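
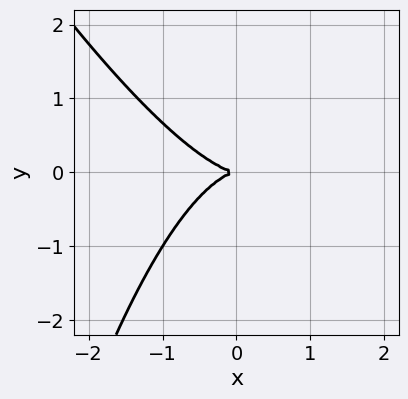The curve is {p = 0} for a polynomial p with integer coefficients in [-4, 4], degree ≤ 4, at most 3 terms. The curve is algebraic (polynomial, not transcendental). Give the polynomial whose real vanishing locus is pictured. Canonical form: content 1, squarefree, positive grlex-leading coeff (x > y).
2*x^3 + x^2*y + 3*y^2

First, the degree is 3 — a generic line meets the curve in up to 3 points.
Then, reading off the gridlines: one y-axis crossing is at y = 0; one x-axis crossing is at x = 0.
Finally, solving for integer coefficients yields p as stated.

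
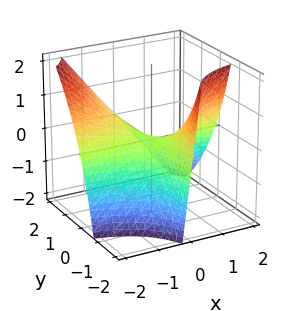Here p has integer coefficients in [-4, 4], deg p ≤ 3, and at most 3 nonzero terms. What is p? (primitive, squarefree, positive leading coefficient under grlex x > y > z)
3*x*y + y*z + 3*z

1. The degree is 2 — the shape is more complex than any degree-1 surface.
2. Observable constraints: it meets the z-axis at z = 0 (among the integer gridlines); the visible x-axis segment lies entirely on the surface.
3. These observations pin down the coefficients. Check: (0, -1, 0) on the y-axis lies on the surface, and p(0, -1, 0) = 0. ✓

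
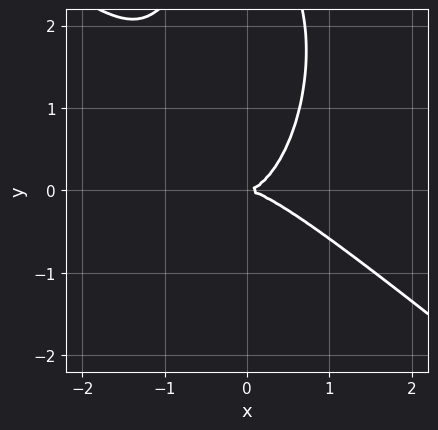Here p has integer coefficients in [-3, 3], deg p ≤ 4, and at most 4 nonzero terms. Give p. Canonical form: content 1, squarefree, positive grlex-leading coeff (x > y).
3*x^3 + 3*x^2*y + y^3 - 3*y^2

(a) deg p = 3. No degree-2 curve has this shape.
(b) Checking where it meets the axes: it crosses the x-axis at the gridline x = 0; it crosses the y-axis at the gridline y = 0.
(c) These observations pin down the coefficients.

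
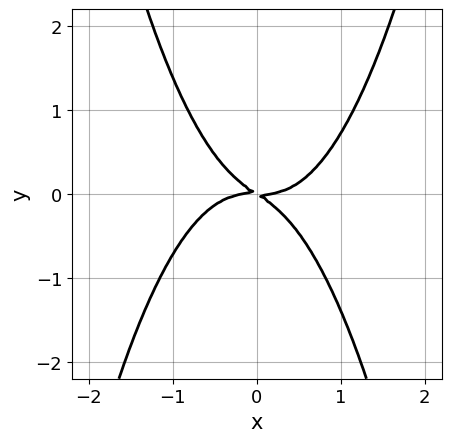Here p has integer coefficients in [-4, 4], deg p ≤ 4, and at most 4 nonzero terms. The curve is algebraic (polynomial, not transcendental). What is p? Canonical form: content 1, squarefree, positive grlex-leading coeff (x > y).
3*x^4 - 2*x*y - 3*y^2

(a) deg p = 4. The shape is more complex than any degree-3 curve.
(b) Observable constraints: one x-axis crossing is at x = 0; it meets the y-axis at y = 0 (among the integer gridlines).
(c) Matching integer coefficients to the picture gives p.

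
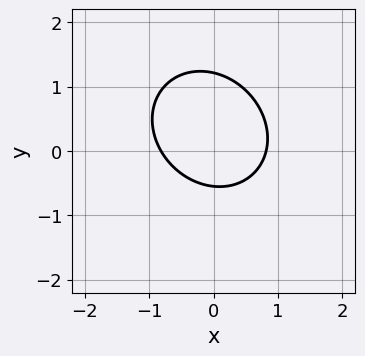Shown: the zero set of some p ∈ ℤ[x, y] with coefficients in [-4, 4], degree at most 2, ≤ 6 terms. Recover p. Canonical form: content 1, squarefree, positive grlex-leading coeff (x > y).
3*x^2 + x*y + 3*y^2 - 2*y - 2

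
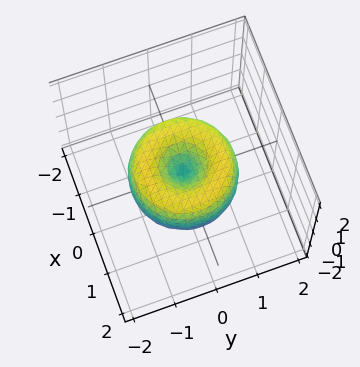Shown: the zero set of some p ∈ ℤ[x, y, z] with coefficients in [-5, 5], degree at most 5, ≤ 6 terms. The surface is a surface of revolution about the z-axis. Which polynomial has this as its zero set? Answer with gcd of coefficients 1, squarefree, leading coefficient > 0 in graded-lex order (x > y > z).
2*x^4 + 4*x^2*y^2 + 2*y^4 - 3*x^2 - 3*y^2 + 2*z^2

1. Degree: a generic line meets the surface in up to 4 points, so deg p = 4.
2. Symmetries: the z-axis is an axis of rotation, so x and y enter only as x² + y².
3. Observable constraints: one z-axis crossing is at z = 0; it meets the y-axis at y = 0 (among the integer gridlines).
4. Assembling these constraints gives the stated polynomial.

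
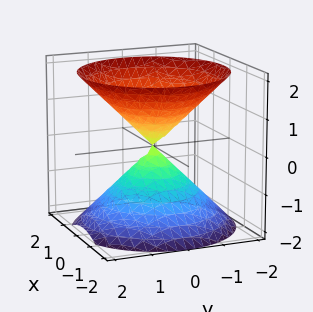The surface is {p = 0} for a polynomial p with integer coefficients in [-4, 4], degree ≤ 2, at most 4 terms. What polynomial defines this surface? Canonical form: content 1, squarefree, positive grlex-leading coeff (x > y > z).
x^2 + y^2 - z^2

First, the picture has 2 separate pieces. Treating them together as one polynomial.
Next, the degree is 2 — a double cone through the origin; a quadric.
Next, symmetry: every cross-section ⟂ z is a circle, so x, y appear only via x² + y²; it's symmetric under z → −z, forcing even powers of z.
Next, from the axis intercepts and sections: one z-axis crossing is at z = 0; a circular section at z = 1 has radius exactly 1; one x-axis crossing is at x = 0.
Finally, these observations pin down the coefficients.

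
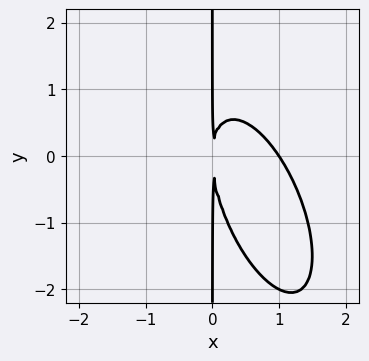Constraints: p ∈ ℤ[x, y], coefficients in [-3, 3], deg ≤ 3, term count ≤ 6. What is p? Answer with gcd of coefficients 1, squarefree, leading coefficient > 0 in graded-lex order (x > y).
1. deg p = 3. A generic line meets the curve in up to 3 points.
2. Observable constraints: one x-axis crossing is at x = 1; the visible y-axis segment lies entirely on the curve.
3. Together with the visible shape, these determine p as stated.

3*x^3 + 2*x^2*y + x*y^2 - 3*x^2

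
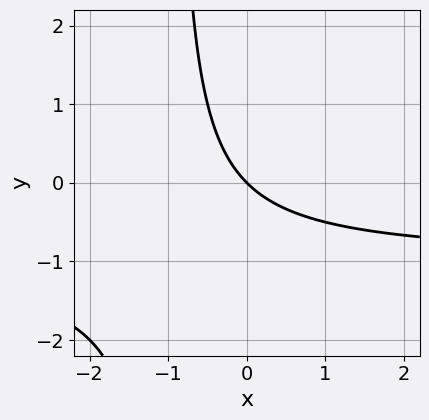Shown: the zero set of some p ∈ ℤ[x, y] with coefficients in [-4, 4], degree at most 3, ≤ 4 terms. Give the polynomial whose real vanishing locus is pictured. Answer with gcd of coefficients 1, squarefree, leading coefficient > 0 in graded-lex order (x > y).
x*y + x + y

The degree is 2 — the shape is more complex than any degree-1 curve.
From the visible intercepts: it meets the y-axis at y = 0 (among the integer gridlines); one x-axis crossing is at x = 0.
Fitting integer coefficients to these (and the overall shape) gives p.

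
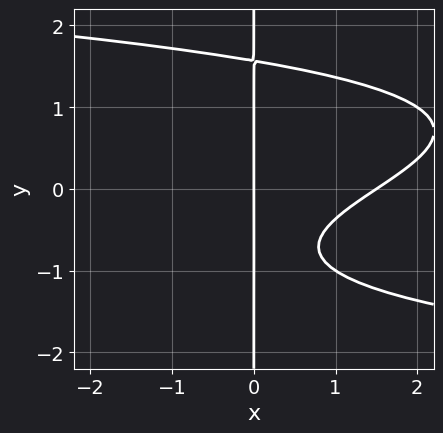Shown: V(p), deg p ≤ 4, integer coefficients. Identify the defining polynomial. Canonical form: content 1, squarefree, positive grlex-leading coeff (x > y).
1. The degree is 4 — a generic line meets the curve in up to 4 points.
2. Observable constraints: it meets the x-axis at x = 0 (among the integer gridlines); the visible y-axis segment lies entirely on the curve.
3. Fitting integer coefficients to these (and the overall shape) gives p.

2*x*y^3 + 2*x^2 - 3*x*y - 3*x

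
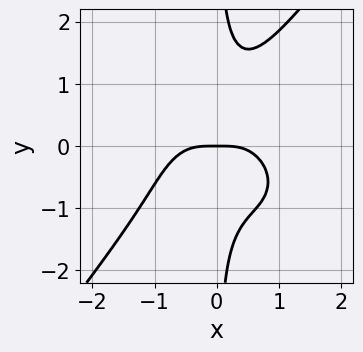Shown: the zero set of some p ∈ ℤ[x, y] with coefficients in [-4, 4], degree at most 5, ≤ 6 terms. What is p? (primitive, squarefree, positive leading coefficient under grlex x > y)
3*x^4 + 2*x^2*y^2 - 3*x*y^3 + 3*x^2*y + 2*y

First, deg p = 4. No degree-3 curve has this shape.
Next, from the visible intercepts: it meets the x-axis at x = 0 (among the integer gridlines); one y-axis crossing is at y = 0.
Finally, solving for integer coefficients yields p as stated.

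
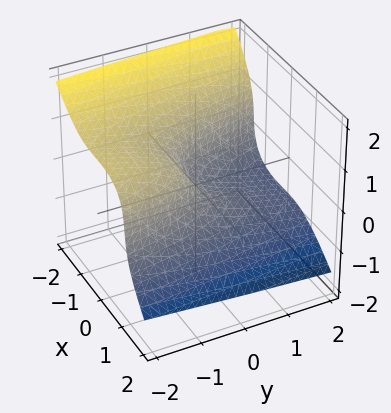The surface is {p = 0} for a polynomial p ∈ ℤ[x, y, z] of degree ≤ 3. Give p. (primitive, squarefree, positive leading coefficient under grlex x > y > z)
2*x^3 + 3*z^3 - 3*z^2 + 2*y + 2*z

First, the degree is 3 — the shape is more complex than any degree-2 surface.
Next, reading off the gridlines: it meets the z-axis at z = 0 (among the integer gridlines); it crosses the y-axis at the gridline y = 0.
Finally, matching integer coefficients to the picture gives p.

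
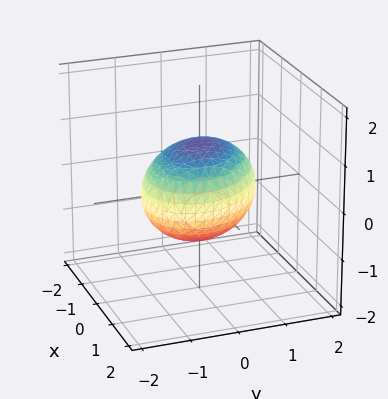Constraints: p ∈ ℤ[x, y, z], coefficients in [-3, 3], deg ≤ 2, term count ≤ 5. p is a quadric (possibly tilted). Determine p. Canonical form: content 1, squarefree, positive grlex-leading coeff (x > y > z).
1. deg p = 2. No degree-1 surface has this shape.
2. Against the integer gridlines: the z-axis gridline crossings are at z ∈ {-1, 1}.
3. Matching integer coefficients to the picture gives p.

2*x^2 + x*y + 2*y^2 + 3*z^2 - 3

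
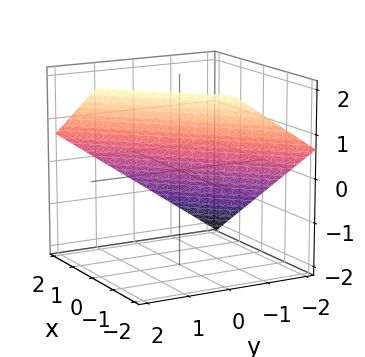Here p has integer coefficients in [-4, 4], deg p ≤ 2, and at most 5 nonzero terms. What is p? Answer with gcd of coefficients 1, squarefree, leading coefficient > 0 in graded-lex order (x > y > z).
2*x - 2*y + 3*z - 2

(a) deg p = 1.
(b) Observable constraints: it crosses the y-axis at the gridline y = -1; one x-axis crossing is at x = 1.
(c) Matching integer coefficients to the picture gives p.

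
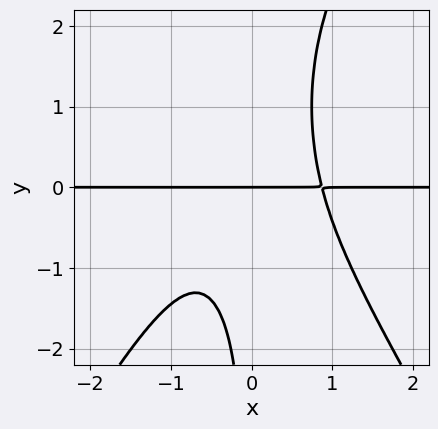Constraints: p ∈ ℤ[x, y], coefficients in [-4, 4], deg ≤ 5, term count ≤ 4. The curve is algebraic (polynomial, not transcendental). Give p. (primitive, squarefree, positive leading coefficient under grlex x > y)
deg p = 4. A generic line meets the curve in up to 4 points.
Reading off the gridlines: one y-axis crossing is at y = 0; the visible x-axis segment lies entirely on the curve.
The integer polynomial consistent with all of this is the stated p.

3*x^3*y - x*y^3 + 2*x*y^2 - 2*y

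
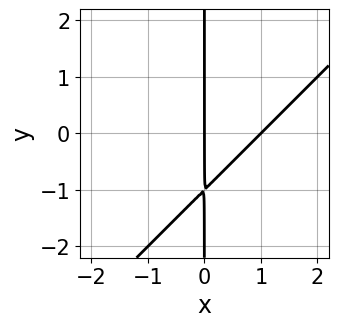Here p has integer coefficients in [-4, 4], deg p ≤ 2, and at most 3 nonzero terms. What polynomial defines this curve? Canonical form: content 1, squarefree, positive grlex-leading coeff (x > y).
x^2 - x*y - x

deg p = 2. A generic line meets the curve in up to 2 points.
Checking where it meets the axes: every point of the y-axis in the box is on the curve; among the integer gridlines, it crosses the x-axis at x ∈ {0, 1}.
Together with the visible shape, these determine p as stated.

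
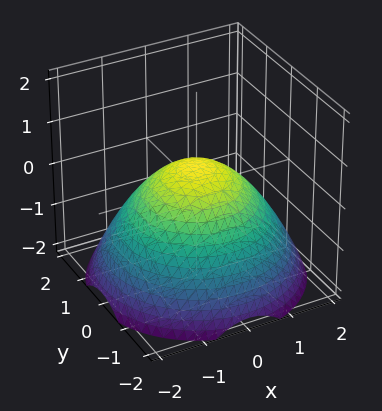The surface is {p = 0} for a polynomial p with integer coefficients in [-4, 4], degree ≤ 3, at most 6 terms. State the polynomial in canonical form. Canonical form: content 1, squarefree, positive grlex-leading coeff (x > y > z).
(a) Degree: a generic line meets the surface in up to 2 points, so deg p = 2.
(b) Symmetries: every cross-section ⟂ z is a circle, so x, y appear only via x² + y².
(c) Reading off the gridlines: a circular section at z = -1 has radius between 1 and 2; among the integer gridlines, it crosses the x-axis at x ∈ {-1, 1}; the y-axis gridline crossings are at y ∈ {-1, 1}.
(d) Putting this together gives p.

x^2 + y^2 + 2*z - 1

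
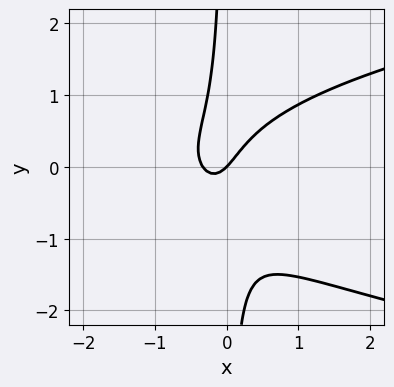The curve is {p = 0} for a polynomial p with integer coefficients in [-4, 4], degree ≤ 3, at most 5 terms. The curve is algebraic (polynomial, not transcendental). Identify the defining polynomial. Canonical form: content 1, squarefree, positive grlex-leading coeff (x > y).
The degree is 3 — no degree-2 curve has this shape.
Checking where it meets the axes: one x-axis crossing is at x = 0; it crosses the y-axis at the gridline y = 0.
Solving for integer coefficients yields p as stated.

3*x*y^2 - 3*x^2 + x*y - x + y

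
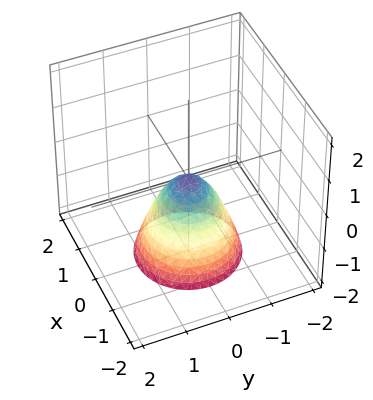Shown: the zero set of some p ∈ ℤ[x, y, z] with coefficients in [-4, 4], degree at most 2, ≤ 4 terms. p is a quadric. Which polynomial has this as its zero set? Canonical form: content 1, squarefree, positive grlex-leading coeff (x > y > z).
First, deg p = 2. A single bowl opening along one axis; a quadric.
Next, by symmetry, every cross-section ⟂ z is a circle, so x, y appear only via x² + y².
Next, observable constraints: it crosses the x-axis at the gridline x = 0; a circular section at z = -1 has radius between 0 and 1.
Finally, fitting integer coefficients to these (and the overall shape) gives p.

3*x^2 + 3*y^2 + 2*z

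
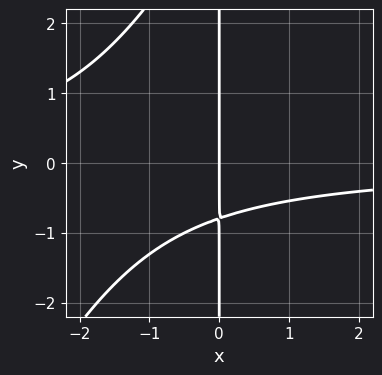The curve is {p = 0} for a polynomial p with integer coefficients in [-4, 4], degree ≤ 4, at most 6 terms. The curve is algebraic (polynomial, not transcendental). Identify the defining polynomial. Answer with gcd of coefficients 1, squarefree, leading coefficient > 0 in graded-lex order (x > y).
2*x^2*y - x*y^2 + 3*x*y + 3*x

Degree: the shape is more complex than any degree-2 curve, so deg p = 3.
Reading off the gridlines: one x-axis crossing is at x = 0; the visible y-axis segment lies entirely on the curve.
Together with the visible shape, these determine p as stated.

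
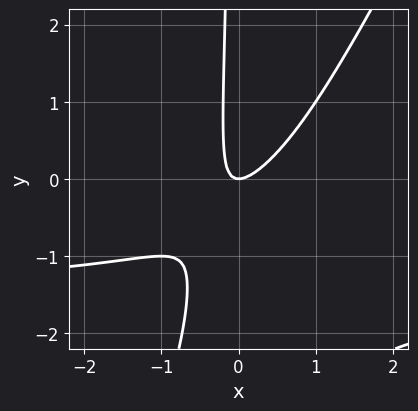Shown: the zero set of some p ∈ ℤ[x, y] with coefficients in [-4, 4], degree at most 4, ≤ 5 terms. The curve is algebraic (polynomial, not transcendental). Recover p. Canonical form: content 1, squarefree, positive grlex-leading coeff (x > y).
2*x^2*y - x*y^2 + 3*x^2 - 3*x*y - y

First, degree: no degree-2 curve has this shape, so deg p = 3.
Then, against the integer gridlines: one y-axis crossing is at y = 0; it crosses the x-axis at the gridline x = 0.
Finally, the integer polynomial consistent with all of this is the stated p.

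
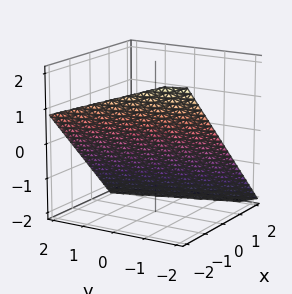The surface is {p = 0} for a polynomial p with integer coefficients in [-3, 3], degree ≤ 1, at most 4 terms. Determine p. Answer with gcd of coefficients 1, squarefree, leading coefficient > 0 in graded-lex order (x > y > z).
3*x + y + 3*z + 2

(a) The degree is 1 — the surface is flat (a plane).
(b) Observable constraints: it meets the y-axis at y = -2 (among the integer gridlines).
(c) These observations pin down the coefficients.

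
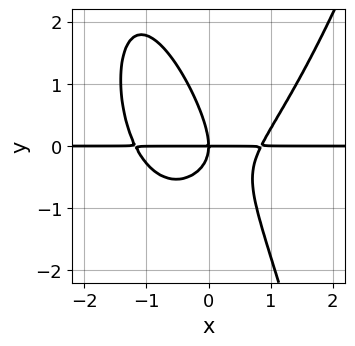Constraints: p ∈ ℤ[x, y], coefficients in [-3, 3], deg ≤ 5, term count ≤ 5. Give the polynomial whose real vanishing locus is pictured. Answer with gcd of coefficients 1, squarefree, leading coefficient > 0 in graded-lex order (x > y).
3*x^3*y + x^2*y - 3*x*y^2 - 2*y^3 - 3*x*y

deg p = 4. The shape is more complex than any degree-3 curve.
From the axis intercepts and sections: the visible x-axis segment lies entirely on the curve; it crosses the y-axis at the gridline y = 0.
Solving for integer coefficients yields p as stated.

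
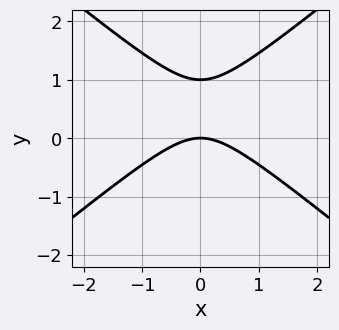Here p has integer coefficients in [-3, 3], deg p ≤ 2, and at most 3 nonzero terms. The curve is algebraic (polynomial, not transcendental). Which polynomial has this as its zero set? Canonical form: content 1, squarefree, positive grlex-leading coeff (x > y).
1. The degree is 2 — the shape is more complex than any degree-1 curve.
2. Symmetries: it's symmetric under x → −x, forcing even powers of x.
3. Observable constraints: the y-axis gridline crossings are at y ∈ {0, 1}; one x-axis crossing is at x = 0.
4. Together with the visible shape, these determine p as stated.

2*x^2 - 3*y^2 + 3*y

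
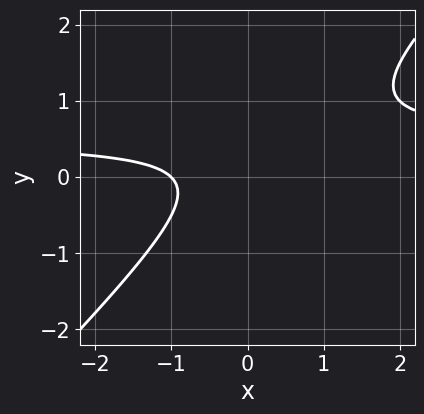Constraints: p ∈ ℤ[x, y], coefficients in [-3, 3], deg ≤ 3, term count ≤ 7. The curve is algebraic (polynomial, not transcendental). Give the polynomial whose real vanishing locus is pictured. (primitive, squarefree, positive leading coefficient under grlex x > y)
First, degree: a generic line meets the curve in up to 2 points, so deg p = 2.
Next, reading off the gridlines: it crosses the x-axis at the gridline x = -1; it misses every integer gridline on the y-axis.
Finally, fitting integer coefficients to these (and the overall shape) gives p.

2*x*y - 2*y^2 - x + y - 1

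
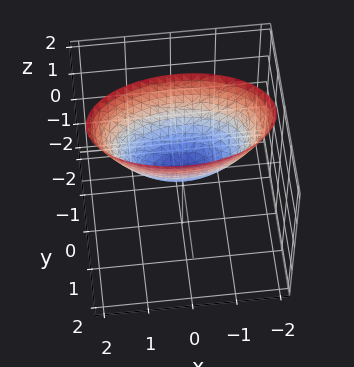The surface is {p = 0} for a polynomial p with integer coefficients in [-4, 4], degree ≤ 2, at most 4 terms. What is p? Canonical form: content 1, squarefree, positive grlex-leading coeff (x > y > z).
x^2 + 3*y^2 - 2*z

1. deg p = 2. A paraboloid; a quadric.
2. Symmetries: the y ↦ −y reflection is a symmetry, so y appears only in even powers; it's symmetric under x → −x, forcing even powers of x.
3. Observable constraints: one y-axis crossing is at y = 0; it meets the z-axis at z = 0 (among the integer gridlines); one x-axis crossing is at x = 0.
4. Together with the visible shape, these determine p as stated.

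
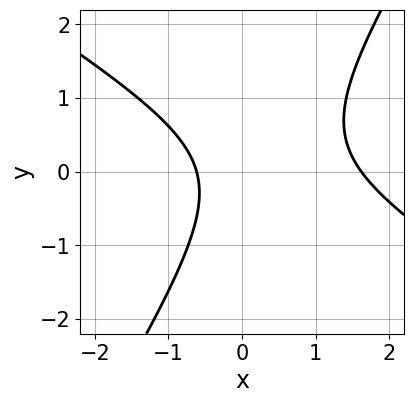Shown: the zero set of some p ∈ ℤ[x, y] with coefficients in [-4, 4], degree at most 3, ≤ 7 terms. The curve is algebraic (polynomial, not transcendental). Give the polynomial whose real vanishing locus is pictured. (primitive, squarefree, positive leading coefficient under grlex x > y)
(a) The degree is 2 — the shape is more complex than any degree-1 curve.
(b) From the axis intercepts and sections: no y-intercept at any integer in the box.
(c) These observations pin down the coefficients.

x^2 + x*y - y^2 - x - 1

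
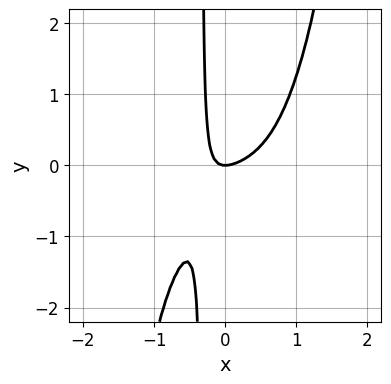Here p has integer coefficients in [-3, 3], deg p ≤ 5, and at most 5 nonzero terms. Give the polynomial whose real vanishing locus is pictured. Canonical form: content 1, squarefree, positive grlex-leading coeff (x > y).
First, the degree is 4 — the shape is more complex than any degree-3 curve.
Next, observable constraints: it meets the y-axis at y = 0 (among the integer gridlines); it meets the x-axis at x = 0 (among the integer gridlines).
Finally, fitting integer coefficients to these (and the overall shape) gives p.

3*x^4 + 2*x^2 - 3*x*y - y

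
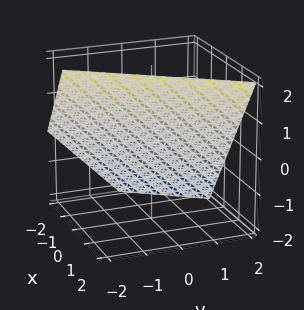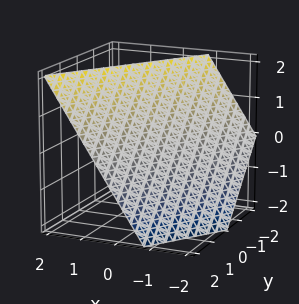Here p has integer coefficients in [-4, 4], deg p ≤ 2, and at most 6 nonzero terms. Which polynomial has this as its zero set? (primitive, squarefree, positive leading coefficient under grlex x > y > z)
3*x - 2*y - 2*z + 2

(a) Degree: the surface is flat (a plane), so deg p = 1.
(b) Observable constraints: it meets the z-axis at z = 1 (among the integer gridlines); it meets the y-axis at y = 1 (among the integer gridlines).
(c) Assembling these constraints gives the stated polynomial.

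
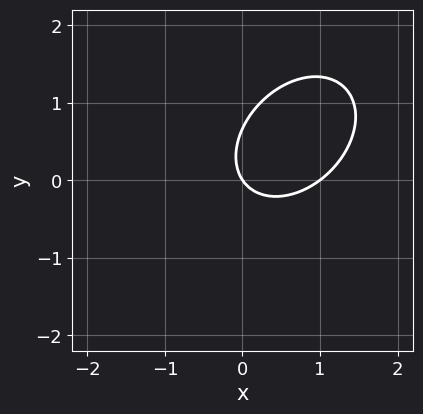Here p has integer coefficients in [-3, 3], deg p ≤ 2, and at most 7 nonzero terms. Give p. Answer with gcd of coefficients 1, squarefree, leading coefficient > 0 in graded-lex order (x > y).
(a) Degree: the shape is more complex than any degree-1 curve, so deg p = 2.
(b) From the axis intercepts and sections: it meets the y-axis at y = 0 (among the integer gridlines); the x-axis gridline crossings are at x ∈ {0, 1}.
(c) Solving for integer coefficients yields p as stated.

3*x^2 - 2*x*y + 3*y^2 - 3*x - 2*y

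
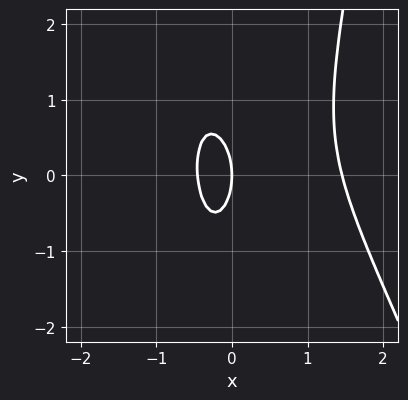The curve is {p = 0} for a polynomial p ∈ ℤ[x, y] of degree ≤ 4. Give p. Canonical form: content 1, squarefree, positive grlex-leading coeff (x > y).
3*x^3 + x^2*y - 3*x^2 - y^2 - 2*x

First, the degree is 3 — a generic line meets the curve in up to 3 points.
Then, against the integer gridlines: one y-axis crossing is at y = 0; it crosses the x-axis at the gridline x = 0.
Finally, putting this together gives p.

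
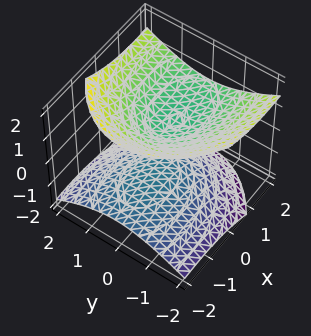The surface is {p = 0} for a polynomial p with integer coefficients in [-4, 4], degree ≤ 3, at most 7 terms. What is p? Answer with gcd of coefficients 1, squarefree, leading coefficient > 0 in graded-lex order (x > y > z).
x^2 - 2*x*z + 2*y^2 - 3*z^2 + 1

1. The picture has 2 separate pieces.
2. The degree is 2 — the shape is more complex than any degree-1 surface.
3. Against the integer gridlines: the surface avoids every integer x-axis point in the box; the surface avoids every integer y-axis point in the box.
4. The integer polynomial consistent with all of this is the stated p.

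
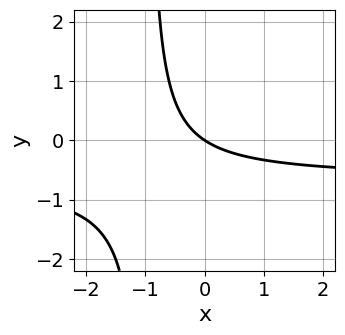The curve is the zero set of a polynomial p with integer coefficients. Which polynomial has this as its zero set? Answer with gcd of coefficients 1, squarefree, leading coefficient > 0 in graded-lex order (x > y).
deg p = 2. No degree-1 curve has this shape.
From the axis intercepts and sections: it crosses the x-axis at the gridline x = 0; it meets the y-axis at y = 0 (among the integer gridlines).
Fitting integer coefficients to these (and the overall shape) gives p.

3*x*y + 2*x + 3*y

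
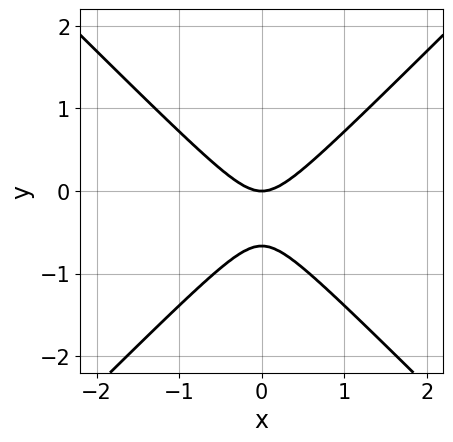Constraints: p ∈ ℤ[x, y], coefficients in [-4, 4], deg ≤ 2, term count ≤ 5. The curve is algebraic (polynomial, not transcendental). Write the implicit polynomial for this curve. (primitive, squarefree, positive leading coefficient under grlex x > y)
First, deg p = 2. A generic line meets the curve in up to 2 points.
Then, symmetries: it's symmetric under x → −x, forcing even powers of x.
Next, from the visible intercepts: it crosses the y-axis at the gridline y = 0; it meets the x-axis at x = 0 (among the integer gridlines).
Finally, putting this together gives p.

3*x^2 - 3*y^2 - 2*y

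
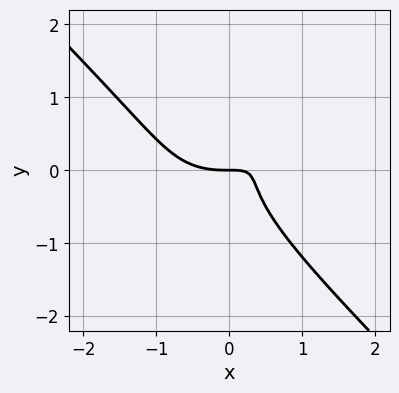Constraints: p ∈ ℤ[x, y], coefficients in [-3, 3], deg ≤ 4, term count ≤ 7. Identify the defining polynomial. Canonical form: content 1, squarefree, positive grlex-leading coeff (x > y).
deg p = 3. No degree-2 curve has this shape.
Reading off the gridlines: it meets the y-axis at y = 0 (among the integer gridlines); it crosses the x-axis at the gridline x = 0.
Assembling these constraints gives the stated polynomial.

x^3 - x^2*y + 2*y^3 - 2*x*y + y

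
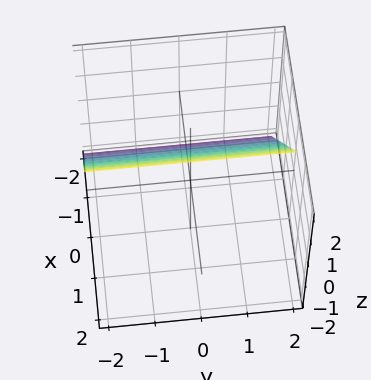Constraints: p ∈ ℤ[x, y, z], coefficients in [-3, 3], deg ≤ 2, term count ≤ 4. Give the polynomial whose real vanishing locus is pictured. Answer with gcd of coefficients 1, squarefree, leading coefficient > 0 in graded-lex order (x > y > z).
1. The degree is 1 — every cross-section is a straight line — this is a plane.
2. From the axis intercepts and sections: no y-intercept at any integer in the box; it crosses the z-axis at the gridline z = 1.
3. Fitting integer coefficients to these (and the overall shape) gives p.

3*x - 2*z + 2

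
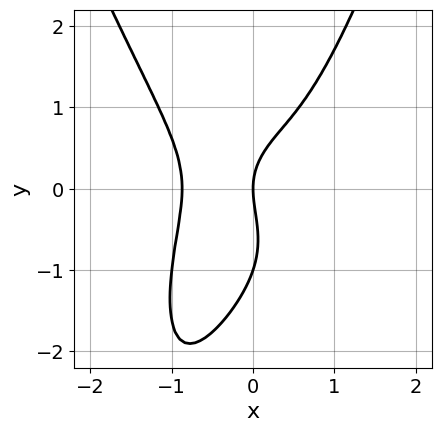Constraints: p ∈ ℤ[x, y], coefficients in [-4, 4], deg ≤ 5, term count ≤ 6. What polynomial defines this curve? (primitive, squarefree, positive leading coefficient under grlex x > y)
3*x^4 + x*y^2 - y^3 - y^2 + 2*x

1. deg p = 4.
2. Reading off the gridlines: it crosses the x-axis at the gridline x = 0; the y-axis gridline crossings are at y ∈ {-1, 0}.
3. The integer polynomial consistent with all of this is the stated p.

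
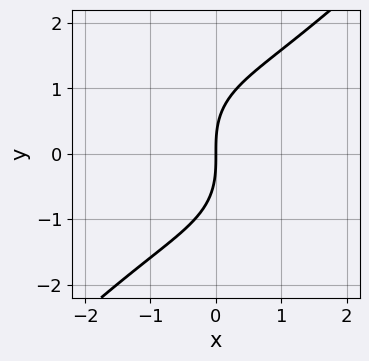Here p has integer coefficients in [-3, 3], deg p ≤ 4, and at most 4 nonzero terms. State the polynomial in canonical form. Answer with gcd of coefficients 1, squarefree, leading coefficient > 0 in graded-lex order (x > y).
x^3 - y^3 + 3*x

1. Degree: a generic line meets the curve in up to 3 points, so deg p = 3.
2. Checking where it meets the axes: it meets the y-axis at y = 0 (among the integer gridlines); one x-axis crossing is at x = 0.
3. Assembling these constraints gives the stated polynomial.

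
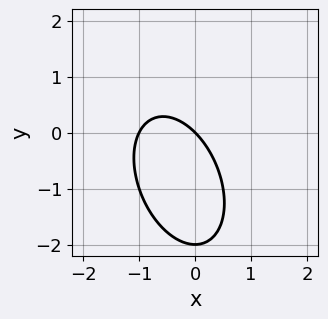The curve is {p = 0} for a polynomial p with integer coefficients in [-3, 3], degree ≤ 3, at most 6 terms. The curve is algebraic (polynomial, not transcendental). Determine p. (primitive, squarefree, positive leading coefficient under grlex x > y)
First, degree: a generic line meets the curve in up to 2 points, so deg p = 2.
Then, checking where it meets the axes: the y-axis gridline crossings are at y ∈ {-2, 0}; the x-axis gridline crossings are at x ∈ {-1, 0}.
Finally, fitting integer coefficients to these (and the overall shape) gives p.

2*x^2 + x*y + y^2 + 2*x + 2*y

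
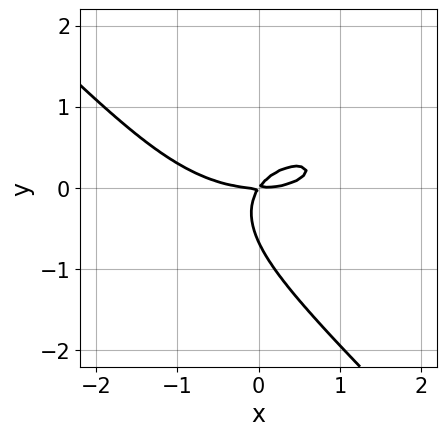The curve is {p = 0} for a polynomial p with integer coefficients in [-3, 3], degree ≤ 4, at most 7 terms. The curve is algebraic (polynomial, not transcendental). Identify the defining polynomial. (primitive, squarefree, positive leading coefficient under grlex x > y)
x^3 + 2*x*y^2 + 3*y^3 - 3*x*y + 2*y^2

1. The degree is 3 — a generic line meets the curve in up to 3 points.
2. Against the integer gridlines: it meets the x-axis at x = 0 (among the integer gridlines); it crosses the y-axis at the gridline y = 0.
3. The integer polynomial consistent with all of this is the stated p.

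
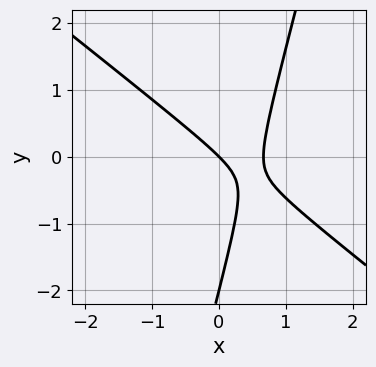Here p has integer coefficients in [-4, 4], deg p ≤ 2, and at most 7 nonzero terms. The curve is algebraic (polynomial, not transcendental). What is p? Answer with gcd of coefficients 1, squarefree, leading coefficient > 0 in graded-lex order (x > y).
The degree is 2 — no degree-1 curve has this shape.
Observable constraints: among the integer gridlines, it crosses the y-axis at y ∈ {-2, 0}; it meets the x-axis at x = 0 (among the integer gridlines).
Fitting integer coefficients to these (and the overall shape) gives p.

3*x^2 + 3*x*y - y^2 - 2*x - 2*y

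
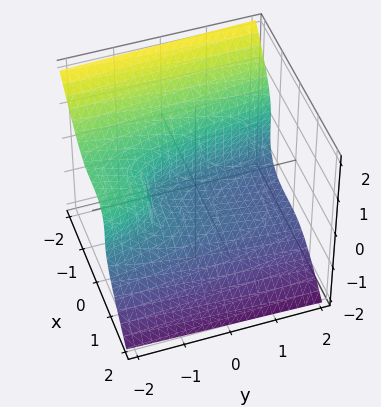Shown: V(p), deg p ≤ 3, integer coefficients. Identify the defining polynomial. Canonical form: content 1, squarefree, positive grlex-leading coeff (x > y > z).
2*x^3 + 2*z^3 + y + 1

1. The degree is 3 — the shape is more complex than any degree-2 surface.
2. Checking where it meets the axes: it meets the y-axis at y = -1 (among the integer gridlines).
3. These observations pin down the coefficients.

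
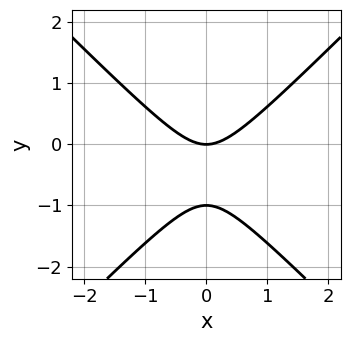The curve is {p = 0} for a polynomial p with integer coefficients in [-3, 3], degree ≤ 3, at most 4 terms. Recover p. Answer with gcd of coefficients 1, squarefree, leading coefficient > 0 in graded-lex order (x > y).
deg p = 2. No degree-1 curve has this shape.
Symmetries: it's symmetric under x → −x, forcing even powers of x.
Reading off the gridlines: it meets the x-axis at x = 0 (among the integer gridlines); among the integer gridlines, it crosses the y-axis at y ∈ {-1, 0}.
Matching integer coefficients to the picture gives p.

x^2 - y^2 - y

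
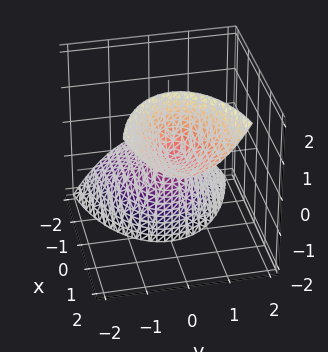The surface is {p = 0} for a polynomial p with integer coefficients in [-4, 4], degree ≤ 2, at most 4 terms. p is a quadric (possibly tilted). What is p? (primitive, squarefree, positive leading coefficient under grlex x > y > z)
x^2 - 3*x*z + 3*y^2 + z

The picture has 2 separate pieces.
deg p = 2.
From the visible intercepts: it crosses the y-axis at the gridline y = 0; one z-axis crossing is at z = 0; it meets the x-axis at x = 0 (among the integer gridlines).
These observations pin down the coefficients.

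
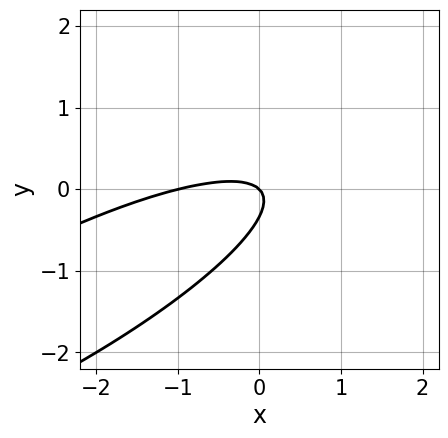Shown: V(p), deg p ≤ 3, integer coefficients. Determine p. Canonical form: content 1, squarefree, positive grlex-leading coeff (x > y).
x^2 - 3*x*y + 3*y^2 + x + y

(a) The degree is 2 — a generic line meets the curve in up to 2 points.
(b) Against the integer gridlines: it crosses the y-axis at the gridline y = 0; among the integer gridlines, it crosses the x-axis at x ∈ {-1, 0}.
(c) The integer polynomial consistent with all of this is the stated p.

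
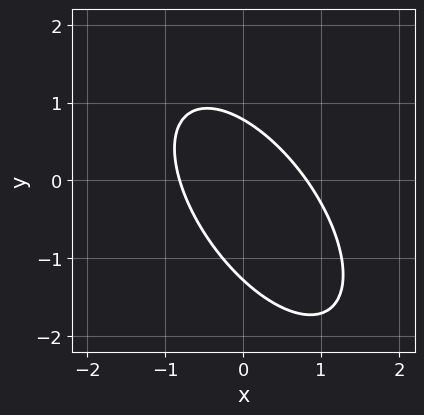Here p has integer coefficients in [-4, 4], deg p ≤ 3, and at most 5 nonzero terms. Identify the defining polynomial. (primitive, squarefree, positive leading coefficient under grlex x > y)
3*x^2 + 3*x*y + 2*y^2 + y - 2

1. deg p = 2.
2. Solving for integer coefficients yields p as stated.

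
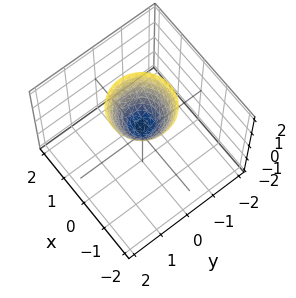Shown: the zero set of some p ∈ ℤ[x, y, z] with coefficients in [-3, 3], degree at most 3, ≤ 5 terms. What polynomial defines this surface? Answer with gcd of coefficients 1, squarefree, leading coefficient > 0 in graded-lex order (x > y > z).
3*x^2 + 3*y^2 - 2*z + 1

1. Degree: a generic line meets the surface in up to 2 points, so deg p = 2.
2. Symmetries: the surface is invariant under rotation about z: p = q(x² + y², z).
3. From the axis intercepts and sections: the surface avoids every integer y-axis point in the box; a circular section at z = 1 has radius between 0 and 1.
4. Assembling these constraints gives the stated polynomial.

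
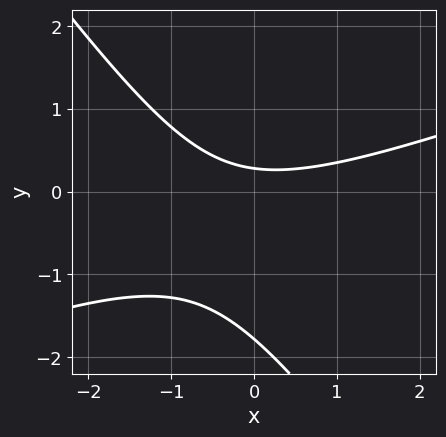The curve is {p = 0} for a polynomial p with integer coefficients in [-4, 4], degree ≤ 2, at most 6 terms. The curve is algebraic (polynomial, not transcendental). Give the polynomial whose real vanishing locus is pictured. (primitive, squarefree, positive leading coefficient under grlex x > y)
deg p = 2.
From the visible intercepts: the curve avoids every integer x-axis point in the box.
Fitting integer coefficients to these (and the overall shape) gives p.

x^2 - 2*x*y - 2*y^2 - 3*y + 1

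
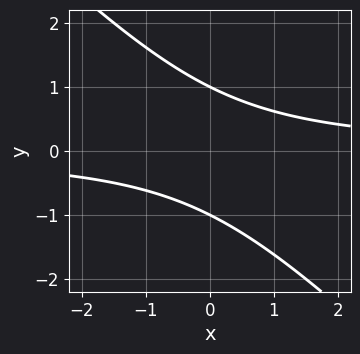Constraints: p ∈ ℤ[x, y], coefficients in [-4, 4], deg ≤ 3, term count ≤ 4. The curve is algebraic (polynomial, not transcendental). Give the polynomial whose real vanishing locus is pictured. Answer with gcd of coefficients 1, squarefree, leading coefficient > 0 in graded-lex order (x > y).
x*y + y^2 - 1

1. Degree: the shape is more complex than any degree-1 curve, so deg p = 2.
2. Checking where it meets the axes: no x-intercept at any integer in the box; among the integer gridlines, it crosses the y-axis at y ∈ {-1, 1}.
3. The integer polynomial consistent with all of this is the stated p.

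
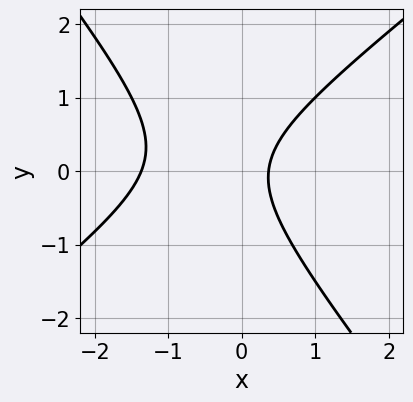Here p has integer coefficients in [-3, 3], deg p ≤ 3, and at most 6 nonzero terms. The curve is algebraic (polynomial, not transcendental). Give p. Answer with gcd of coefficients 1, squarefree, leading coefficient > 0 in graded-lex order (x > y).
2*x^2 - x*y - 2*y^2 + 2*x - 1

deg p = 2. The shape is more complex than any degree-1 curve.
Reading off the gridlines: the curve avoids every integer y-axis point in the box.
Fitting integer coefficients to these (and the overall shape) gives p.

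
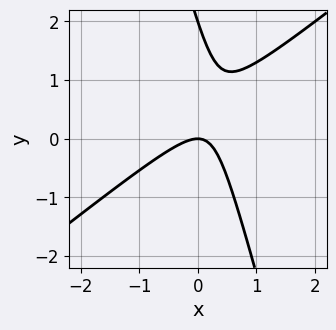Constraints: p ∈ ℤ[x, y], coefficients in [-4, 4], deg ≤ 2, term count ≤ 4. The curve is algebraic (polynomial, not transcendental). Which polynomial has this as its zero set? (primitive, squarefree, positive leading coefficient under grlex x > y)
The degree is 2 — a generic line meets the curve in up to 2 points.
From the axis intercepts and sections: it meets the x-axis at x = 0 (among the integer gridlines); among the integer gridlines, it crosses the y-axis at y ∈ {0, 2}.
The integer polynomial consistent with all of this is the stated p.

3*x^2 - 3*x*y - y^2 + 2*y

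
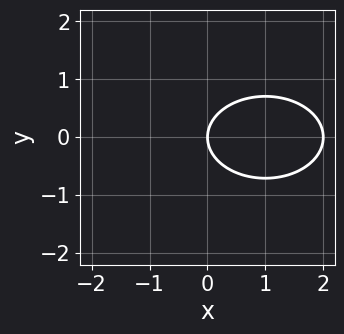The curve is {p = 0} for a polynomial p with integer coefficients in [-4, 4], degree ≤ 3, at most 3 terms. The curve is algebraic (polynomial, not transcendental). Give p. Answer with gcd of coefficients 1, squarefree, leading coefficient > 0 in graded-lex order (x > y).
x^2 + 2*y^2 - 2*x

deg p = 2.
Symmetries: the y ↦ −y reflection is a symmetry, so y appears only in even powers.
Observable constraints: it crosses the y-axis at the gridline y = 0; the x-axis gridline crossings are at x ∈ {0, 2}.
These observations pin down the coefficients.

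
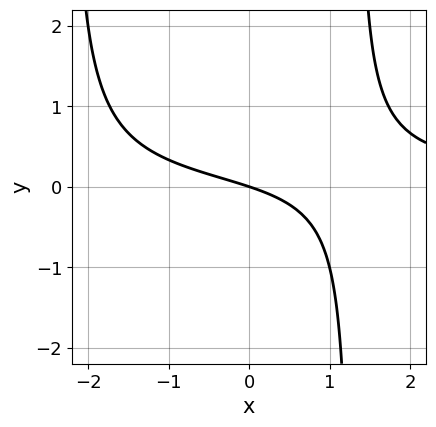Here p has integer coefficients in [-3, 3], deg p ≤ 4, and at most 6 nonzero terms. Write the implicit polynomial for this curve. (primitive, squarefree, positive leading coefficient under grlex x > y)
x^2*y + x*y - x - 3*y

(a) deg p = 3. A generic line meets the curve in up to 3 points.
(b) Reading off the gridlines: it crosses the y-axis at the gridline y = 0; one x-axis crossing is at x = 0.
(c) Solving for integer coefficients yields p as stated.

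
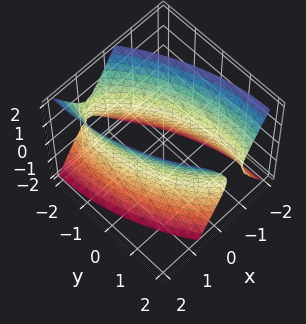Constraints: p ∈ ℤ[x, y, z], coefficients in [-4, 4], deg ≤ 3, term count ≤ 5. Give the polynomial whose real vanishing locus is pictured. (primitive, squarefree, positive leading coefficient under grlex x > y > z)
(a) Degree: the shape is more complex than any degree-1 surface, so deg p = 2.
(b) Against the integer gridlines: the x-axis gridline crossings are at x ∈ {-1, 1}; no z-intercept at any integer in the box.
(c) Fitting integer coefficients to these (and the overall shape) gives p.

3*x^2 + 2*x*y + y^2 - z^2 - 3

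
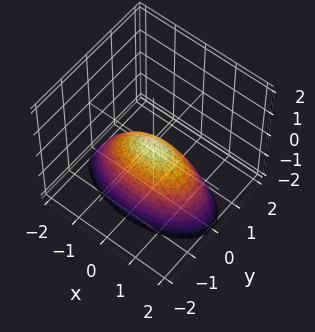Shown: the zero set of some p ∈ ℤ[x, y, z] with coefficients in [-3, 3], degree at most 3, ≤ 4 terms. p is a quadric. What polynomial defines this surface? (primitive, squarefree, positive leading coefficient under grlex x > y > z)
First, deg p = 2. A single bowl opening along one axis; a quadric.
Then, symmetries: it's symmetric under y → −y, forcing even powers of y; it's symmetric under x → −x, forcing even powers of x.
Then, reading off the gridlines: one x-axis crossing is at x = 0; one z-axis crossing is at z = 0; it meets the y-axis at y = 0 (among the integer gridlines).
Finally, these observations pin down the coefficients.

x^2 + 3*y^2 + 2*z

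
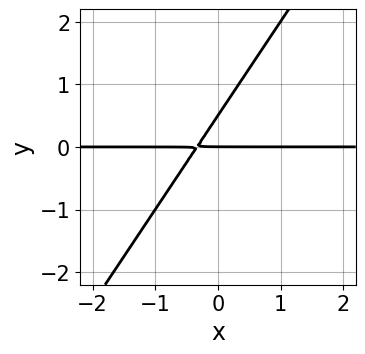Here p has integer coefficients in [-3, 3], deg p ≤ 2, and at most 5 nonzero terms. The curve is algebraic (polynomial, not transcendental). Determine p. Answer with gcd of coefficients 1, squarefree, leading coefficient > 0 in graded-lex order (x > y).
3*x*y - 2*y^2 + y

1. Degree: a generic line meets the curve in up to 2 points, so deg p = 2.
2. Reading off the gridlines: it meets the y-axis at y = 0 (among the integer gridlines); the visible x-axis segment lies entirely on the curve.
3. Matching integer coefficients to the picture gives p.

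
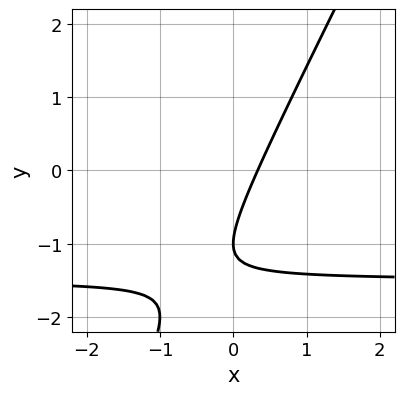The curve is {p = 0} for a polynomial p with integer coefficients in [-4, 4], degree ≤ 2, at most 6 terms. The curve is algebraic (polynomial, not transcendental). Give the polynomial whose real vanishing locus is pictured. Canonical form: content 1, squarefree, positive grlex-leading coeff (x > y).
2*x*y - y^2 + 3*x - 2*y - 1

1. Degree: a generic line meets the curve in up to 2 points, so deg p = 2.
2. Observable constraints: it crosses the y-axis at the gridline y = -1.
3. Fitting integer coefficients to these (and the overall shape) gives p.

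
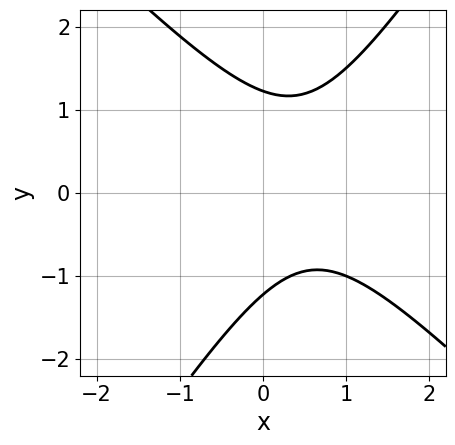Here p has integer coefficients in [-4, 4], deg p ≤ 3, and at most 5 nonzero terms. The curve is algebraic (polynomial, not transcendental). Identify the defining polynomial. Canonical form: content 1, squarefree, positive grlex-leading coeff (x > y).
3*x^2 + x*y - 2*y^2 - 3*x + 3

1. deg p = 2. No degree-1 curve has this shape.
2. From the axis intercepts and sections: it misses every integer gridline on the x-axis.
3. Fitting integer coefficients to these (and the overall shape) gives p.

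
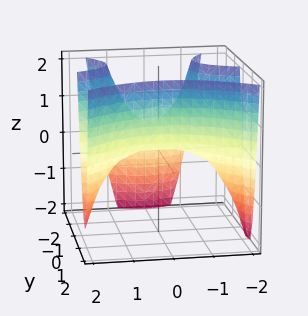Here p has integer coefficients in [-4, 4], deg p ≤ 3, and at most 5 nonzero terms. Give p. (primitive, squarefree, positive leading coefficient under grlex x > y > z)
2*x^2*y - 2*y^3 - 3*y^2 + 2*z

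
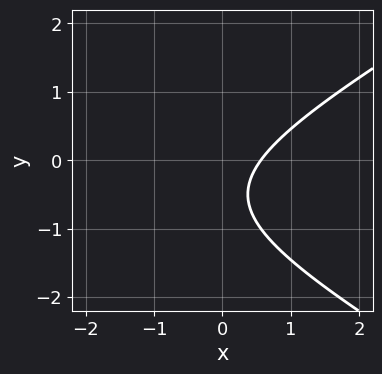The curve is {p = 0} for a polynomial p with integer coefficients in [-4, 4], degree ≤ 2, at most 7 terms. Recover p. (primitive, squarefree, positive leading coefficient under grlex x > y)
x^2 - 3*y^2 + 3*x - 3*y - 2

Degree: no degree-1 curve has this shape, so deg p = 2.
From the axis intercepts and sections: no y-intercept at any integer in the box.
Matching integer coefficients to the picture gives p.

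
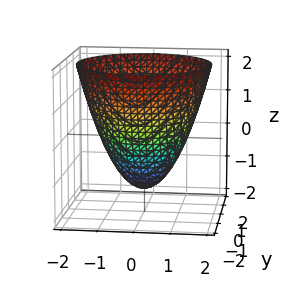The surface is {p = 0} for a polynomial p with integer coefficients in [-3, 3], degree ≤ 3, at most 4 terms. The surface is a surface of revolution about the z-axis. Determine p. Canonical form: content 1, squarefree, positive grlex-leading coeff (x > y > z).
The degree is 2 — the shape is more complex than any degree-1 surface.
Symmetry: every cross-section ⟂ z is a circle, so x, y appear only via x² + y².
Checking where it meets the axes: a circular section at z = 2 has radius between 1 and 2.
Assembling these constraints gives the stated polynomial.

2*x^2 + 2*y^2 - 2*z - 3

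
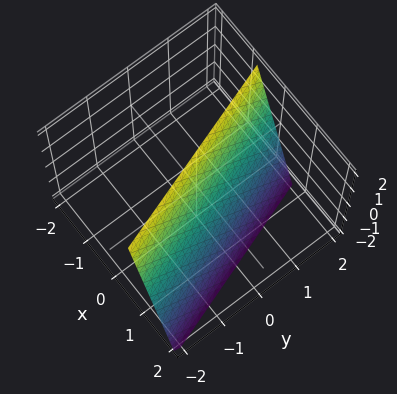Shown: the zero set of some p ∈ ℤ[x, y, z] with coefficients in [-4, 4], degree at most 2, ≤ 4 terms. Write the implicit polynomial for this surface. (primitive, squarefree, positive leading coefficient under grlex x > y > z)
First, degree: every cross-section is a straight line — this is a plane, so deg p = 1.
Next, from the visible intercepts: it meets the y-axis at y = 2 (among the integer gridlines); it crosses the z-axis at the gridline z = 2.
Finally, together with the visible shape, these determine p as stated.

3*x + y + z - 2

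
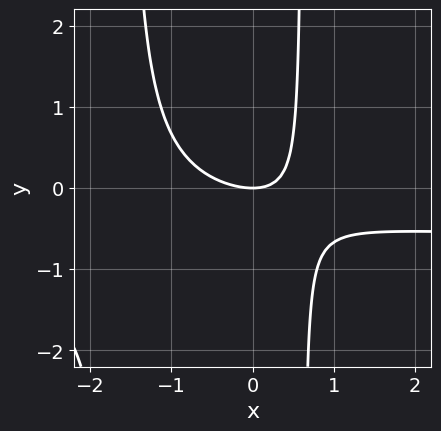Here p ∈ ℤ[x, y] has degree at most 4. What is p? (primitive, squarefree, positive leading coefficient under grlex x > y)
1. deg p = 3.
2. Against the integer gridlines: it meets the x-axis at x = 0 (among the integer gridlines); it meets the y-axis at y = 0 (among the integer gridlines).
3. Solving for integer coefficients yields p as stated.

3*x^2*y + 2*x^2 + 3*x*y - 3*y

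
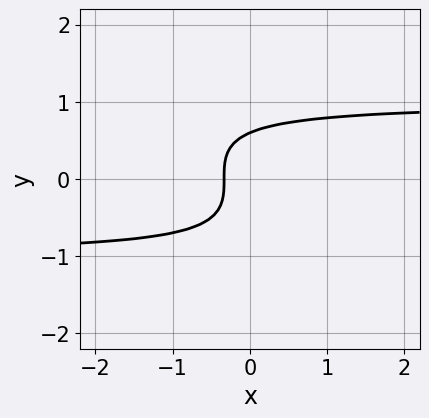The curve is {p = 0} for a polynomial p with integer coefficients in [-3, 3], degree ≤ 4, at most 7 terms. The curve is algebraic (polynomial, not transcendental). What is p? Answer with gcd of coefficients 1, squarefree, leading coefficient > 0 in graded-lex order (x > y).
1. The degree is 3 — no degree-2 curve has this shape.
2. The integer polynomial consistent with all of this is the stated p.

3*x*y^2 + 3*y^3 + y^2 - 3*x - 1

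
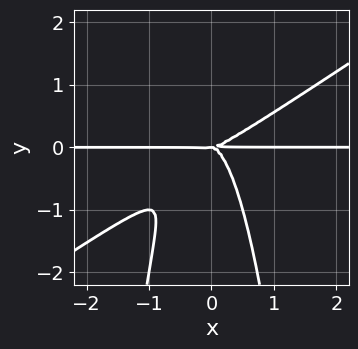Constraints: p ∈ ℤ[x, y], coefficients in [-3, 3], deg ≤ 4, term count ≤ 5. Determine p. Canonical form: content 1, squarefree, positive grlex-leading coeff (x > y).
2*x^3*y - 3*x^2*y^2 - y^3

First, the degree is 4 — the shape is more complex than any degree-3 curve.
Next, from the axis intercepts and sections: it crosses the y-axis at the gridline y = 0; the visible x-axis segment lies entirely on the curve.
Finally, fitting integer coefficients to these (and the overall shape) gives p.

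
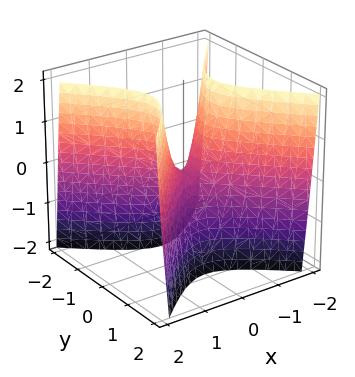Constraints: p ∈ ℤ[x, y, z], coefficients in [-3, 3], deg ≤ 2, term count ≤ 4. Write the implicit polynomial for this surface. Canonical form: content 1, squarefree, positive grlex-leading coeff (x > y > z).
3*x^2 - 3*y^2 - z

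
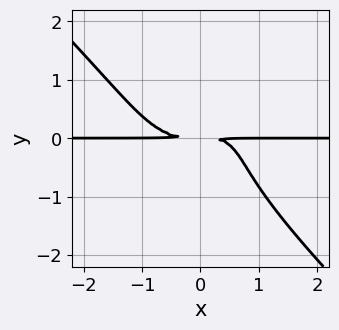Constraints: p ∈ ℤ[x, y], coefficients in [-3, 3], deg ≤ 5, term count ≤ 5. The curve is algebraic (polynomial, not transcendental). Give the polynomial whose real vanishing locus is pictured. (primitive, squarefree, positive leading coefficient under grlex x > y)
2*x^3*y + 2*y^4 - 2*x*y^2 + 3*y^2

(a) The degree is 4 — a generic line meets the curve in up to 4 points.
(b) Observable constraints: every point of the x-axis in the box is on the curve.
(c) Together with the visible shape, these determine p as stated.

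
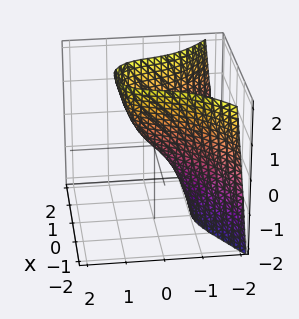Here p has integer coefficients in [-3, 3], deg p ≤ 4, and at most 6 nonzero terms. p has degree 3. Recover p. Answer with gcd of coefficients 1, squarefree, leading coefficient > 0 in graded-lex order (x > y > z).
y^3 + 2*x^2 + y - z

First, deg p = 3. No degree-2 surface has this shape.
Next, against the integer gridlines: it meets the z-axis at z = 0 (among the integer gridlines); one y-axis crossing is at y = 0; one x-axis crossing is at x = 0.
Finally, these observations pin down the coefficients.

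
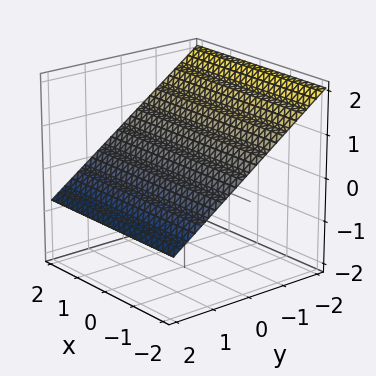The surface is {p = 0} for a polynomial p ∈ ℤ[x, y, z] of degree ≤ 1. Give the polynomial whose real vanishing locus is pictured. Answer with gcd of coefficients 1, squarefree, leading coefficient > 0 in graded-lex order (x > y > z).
(a) The degree is 1 — every cross-section is a straight line — this is a plane.
(b) Reading off the gridlines: it meets the y-axis at y = 1 (among the integer gridlines); no x-intercept at any integer in the box.
(c) Fitting integer coefficients to these (and the overall shape) gives p.

2*y + 3*z - 2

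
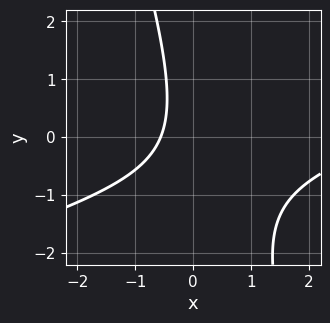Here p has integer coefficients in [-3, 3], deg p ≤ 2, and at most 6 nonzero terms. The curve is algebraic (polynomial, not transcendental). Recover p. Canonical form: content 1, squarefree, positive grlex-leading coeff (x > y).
x^2 - 3*x*y - y^2 - 3*x - 2

(a) deg p = 2. The shape is more complex than any degree-1 curve.
(b) Checking where it meets the axes: it misses every integer gridline on the y-axis.
(c) Solving for integer coefficients yields p as stated.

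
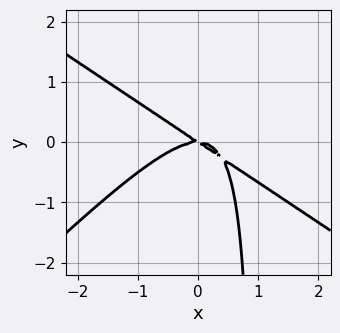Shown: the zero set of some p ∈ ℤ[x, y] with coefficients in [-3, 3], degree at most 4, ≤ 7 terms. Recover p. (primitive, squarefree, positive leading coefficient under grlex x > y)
1. The degree is 3 — the shape is more complex than any degree-2 curve.
2. Against the integer gridlines: it meets the x-axis at x = 0 (among the integer gridlines); one y-axis crossing is at y = 0.
3. Solving for integer coefficients yields p as stated.

2*x^3 + x^2*y - 3*x*y^2 + 2*x*y + 3*y^2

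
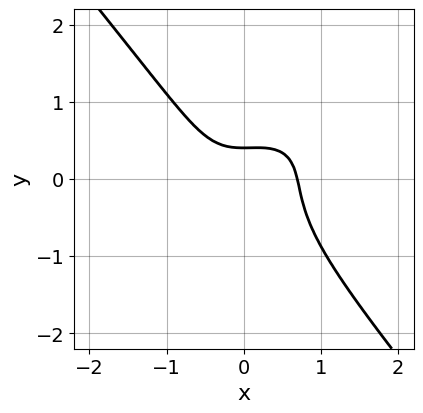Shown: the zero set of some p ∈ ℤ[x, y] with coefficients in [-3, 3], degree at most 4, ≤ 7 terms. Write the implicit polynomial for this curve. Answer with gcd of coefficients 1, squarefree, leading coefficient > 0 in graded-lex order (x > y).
3*x^3 - 2*x^2*y + 3*y^3 + 2*y - 1

1. The degree is 3 — no degree-2 curve has this shape.
2. Matching integer coefficients to the picture gives p.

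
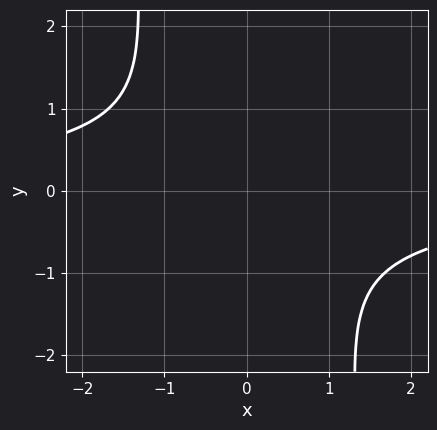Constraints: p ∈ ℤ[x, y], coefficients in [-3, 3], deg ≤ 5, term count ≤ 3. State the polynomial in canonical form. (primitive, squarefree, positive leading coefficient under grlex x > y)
1. Degree: a generic line meets the curve in up to 4 points, so deg p = 4.
2. Putting this together gives p.

2*x^3*y + 3*x^2 + y^2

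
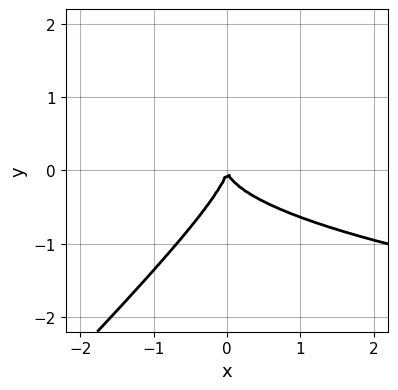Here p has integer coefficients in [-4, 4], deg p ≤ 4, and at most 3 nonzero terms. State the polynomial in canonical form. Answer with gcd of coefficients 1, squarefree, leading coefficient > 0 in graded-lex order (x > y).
3*x*y^2 - 3*y^3 - 2*x^2

deg p = 3. No degree-2 curve has this shape.
Observable constraints: it crosses the x-axis at the gridline x = 0; it crosses the y-axis at the gridline y = 0.
Together with the visible shape, these determine p as stated.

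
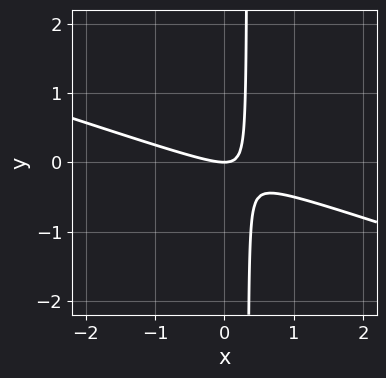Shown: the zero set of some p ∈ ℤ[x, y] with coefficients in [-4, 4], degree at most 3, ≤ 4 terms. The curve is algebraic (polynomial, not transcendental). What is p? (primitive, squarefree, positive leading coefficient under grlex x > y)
x^2 + 3*x*y - y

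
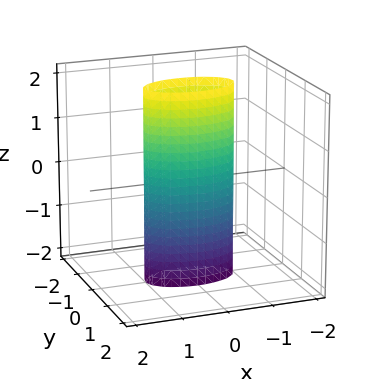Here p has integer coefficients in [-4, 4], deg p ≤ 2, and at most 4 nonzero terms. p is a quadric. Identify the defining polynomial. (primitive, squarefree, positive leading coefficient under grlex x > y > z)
x^2 + 3*y^2 - 1

First, deg p = 2.
Next, symmetries: it's symmetric under y → −y, forcing even powers of y; it's symmetric under x → −x, forcing even powers of x; it's symmetric under z → −z, forcing even powers of z.
Next, from the axis intercepts and sections: among the integer gridlines, it crosses the x-axis at x ∈ {-1, 1}; it misses every integer gridline on the z-axis.
Finally, together with the visible shape, these determine p as stated.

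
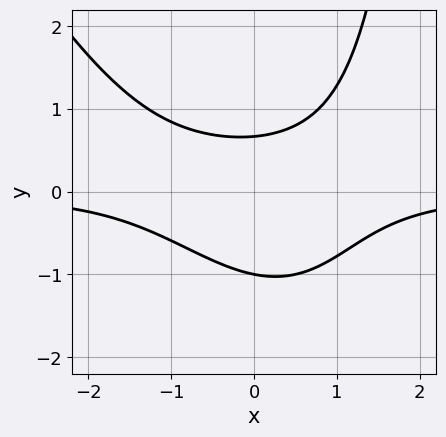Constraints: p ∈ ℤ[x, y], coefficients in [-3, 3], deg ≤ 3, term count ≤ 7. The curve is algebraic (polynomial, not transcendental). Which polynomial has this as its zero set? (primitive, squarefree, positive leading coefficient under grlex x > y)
2*x^2*y + x*y^2 - 3*y^2 - y + 2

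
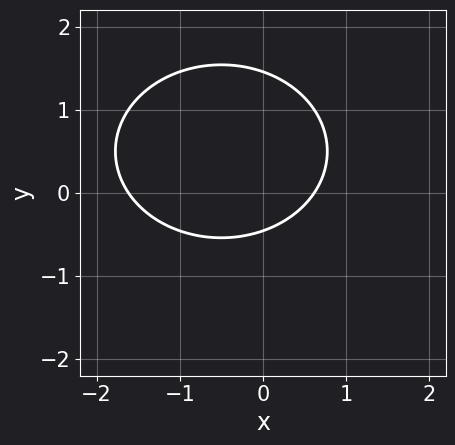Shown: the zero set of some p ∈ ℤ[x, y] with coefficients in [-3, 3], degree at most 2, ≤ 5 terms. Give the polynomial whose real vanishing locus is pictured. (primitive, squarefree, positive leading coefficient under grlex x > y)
Degree: the shape is more complex than any degree-1 curve, so deg p = 2.
Putting this together gives p.

2*x^2 + 3*y^2 + 2*x - 3*y - 2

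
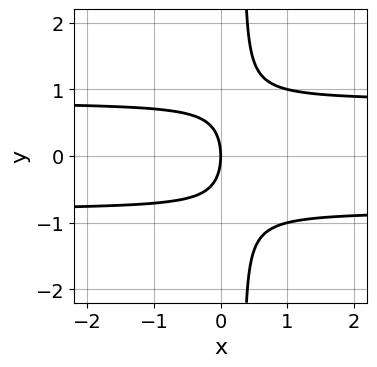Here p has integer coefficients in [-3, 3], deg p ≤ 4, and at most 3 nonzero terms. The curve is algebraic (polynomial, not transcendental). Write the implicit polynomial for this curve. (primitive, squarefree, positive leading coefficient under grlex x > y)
The degree is 3 — the shape is more complex than any degree-2 curve.
Symmetries: it's symmetric under y → −y, forcing even powers of y.
Checking where it meets the axes: it crosses the y-axis at the gridline y = 0; one x-axis crossing is at x = 0.
Together with the visible shape, these determine p as stated.

3*x*y^2 - y^2 - 2*x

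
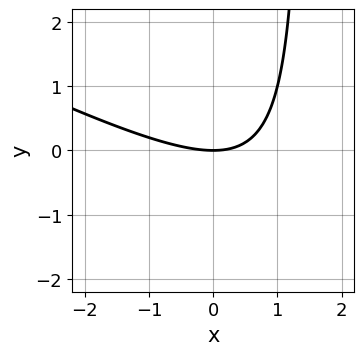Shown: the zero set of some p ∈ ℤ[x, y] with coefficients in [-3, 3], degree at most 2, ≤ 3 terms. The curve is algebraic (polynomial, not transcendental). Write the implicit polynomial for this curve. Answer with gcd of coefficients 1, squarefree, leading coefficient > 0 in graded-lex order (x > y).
(a) Degree: no degree-1 curve has this shape, so deg p = 2.
(b) Checking where it meets the axes: it crosses the y-axis at the gridline y = 0; it crosses the x-axis at the gridline x = 0.
(c) Fitting integer coefficients to these (and the overall shape) gives p.

x^2 + 2*x*y - 3*y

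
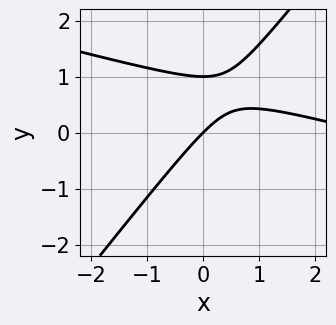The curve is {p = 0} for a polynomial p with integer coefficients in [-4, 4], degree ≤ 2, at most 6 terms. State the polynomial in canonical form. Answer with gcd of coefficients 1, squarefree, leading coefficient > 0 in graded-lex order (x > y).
x^2 + 3*x*y - 3*y^2 - 3*x + 3*y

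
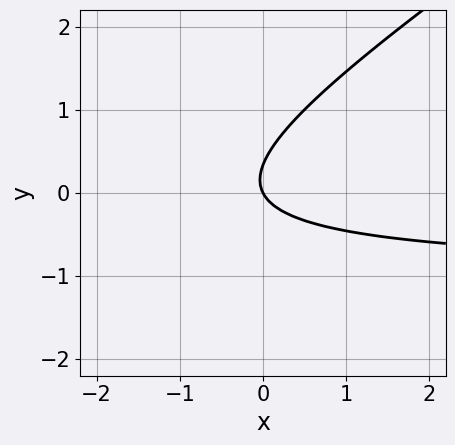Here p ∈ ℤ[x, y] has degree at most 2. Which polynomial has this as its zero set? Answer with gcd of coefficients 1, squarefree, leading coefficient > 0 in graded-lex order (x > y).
2*x*y - 3*y^2 + 2*x + y

The degree is 2 — a generic line meets the curve in up to 2 points.
Checking where it meets the axes: it meets the x-axis at x = 0 (among the integer gridlines); it crosses the y-axis at the gridline y = 0.
These observations pin down the coefficients.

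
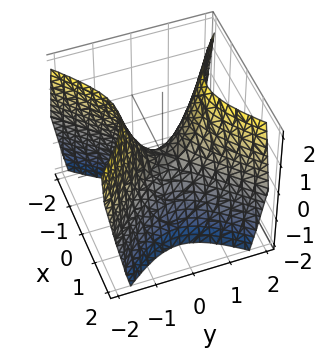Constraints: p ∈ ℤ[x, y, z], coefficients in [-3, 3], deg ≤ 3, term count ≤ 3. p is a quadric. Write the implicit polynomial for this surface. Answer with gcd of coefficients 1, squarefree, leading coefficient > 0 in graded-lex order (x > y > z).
3*x^2 - 3*y^2 + 2*z

deg p = 2. A saddle surface; a quadric.
Symmetries: mirror symmetry y ↦ −y ⇒ only even powers of y; mirror symmetry x ↦ −x ⇒ only even powers of x.
From the axis intercepts and sections: one x-axis crossing is at x = 0; it meets the z-axis at z = 0 (among the integer gridlines); one y-axis crossing is at y = 0.
Fitting integer coefficients to these (and the overall shape) gives p.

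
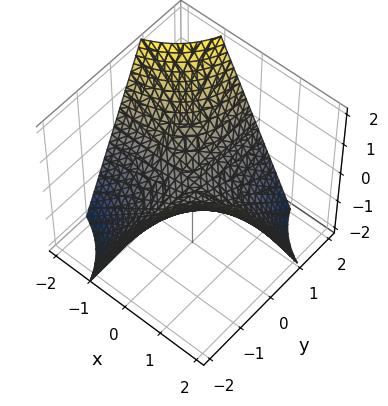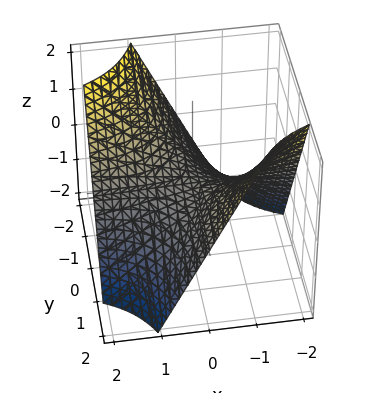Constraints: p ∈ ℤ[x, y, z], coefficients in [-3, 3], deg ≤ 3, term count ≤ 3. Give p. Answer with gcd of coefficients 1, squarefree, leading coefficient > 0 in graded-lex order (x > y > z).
First, the degree is 2 — a saddle surface; a quadric.
Next, reading off the gridlines: the visible x-axis segment lies entirely on the surface; every point of the y-axis in the box is on the surface; one z-axis crossing is at z = 0.
Finally, putting this together gives p.

x*y + z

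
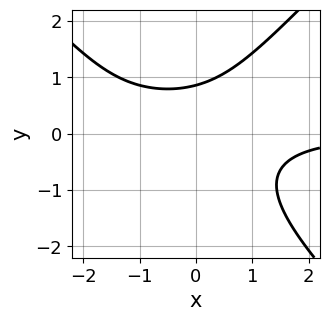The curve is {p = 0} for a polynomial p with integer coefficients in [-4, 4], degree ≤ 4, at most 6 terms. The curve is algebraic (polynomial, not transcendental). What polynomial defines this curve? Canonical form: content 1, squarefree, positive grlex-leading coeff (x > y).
2*x^2*y - 2*y^3 + 2*x*y - 2*y + 3

deg p = 3.
Checking where it meets the axes: the curve avoids every integer x-axis point in the box.
Together with the visible shape, these determine p as stated.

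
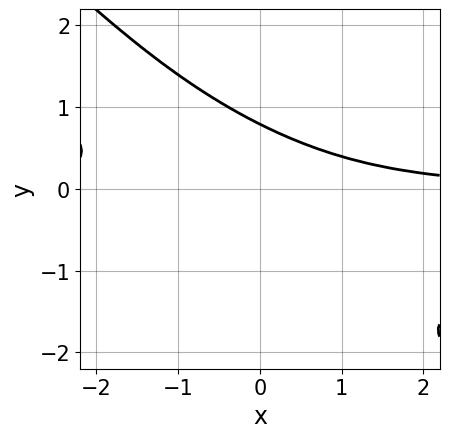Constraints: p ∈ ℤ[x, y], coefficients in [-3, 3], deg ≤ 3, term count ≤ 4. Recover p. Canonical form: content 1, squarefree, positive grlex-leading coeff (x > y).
1. deg p = 3. A generic line meets the curve in up to 3 points.
2. Checking where it meets the axes: no x-intercept at any integer in the box.
3. Together with the visible shape, these determine p as stated.

x^2*y + 3*x*y^2 + 2*y^3 - 1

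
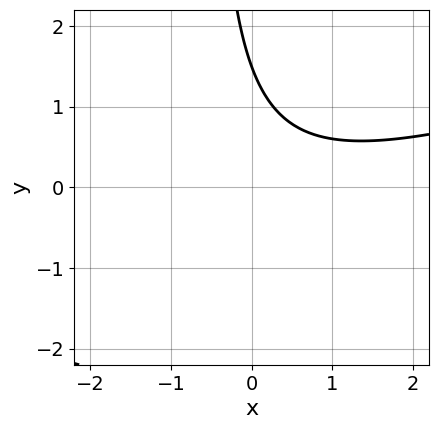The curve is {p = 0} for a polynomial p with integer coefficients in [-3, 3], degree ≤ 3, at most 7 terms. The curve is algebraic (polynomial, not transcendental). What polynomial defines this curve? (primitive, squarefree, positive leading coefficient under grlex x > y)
x^2 - 3*x*y - x - 2*y + 3

1. deg p = 2.
2. Checking where it meets the axes: the curve avoids every integer x-axis point in the box.
3. Assembling these constraints gives the stated polynomial.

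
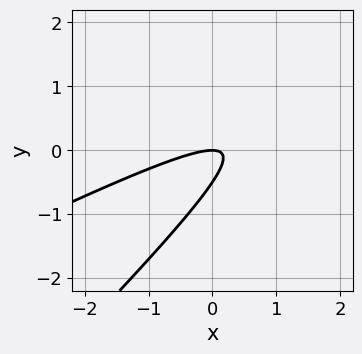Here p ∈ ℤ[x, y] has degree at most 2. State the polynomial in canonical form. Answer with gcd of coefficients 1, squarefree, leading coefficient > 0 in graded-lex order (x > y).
x^2 - 3*x*y + 2*y^2 + y

The degree is 2 — the shape is more complex than any degree-1 curve.
From the visible intercepts: it meets the x-axis at x = 0 (among the integer gridlines); it crosses the y-axis at the gridline y = 0.
Assembling these constraints gives the stated polynomial.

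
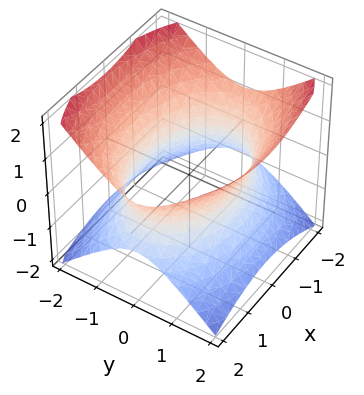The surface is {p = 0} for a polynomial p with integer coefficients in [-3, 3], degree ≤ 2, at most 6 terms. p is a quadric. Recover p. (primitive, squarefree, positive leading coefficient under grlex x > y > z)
x^2 + 2*y^2 - 2*z^2 - 3

First, deg p = 2. An hourglass — one-sheet hyperboloid; a quadric.
Next, symmetries: the x ↦ −x reflection is a symmetry, so x appears only in even powers; mirror symmetry y ↦ −y ⇒ only even powers of y; it's symmetric under z → −z, forcing even powers of z.
Then, from the visible intercepts: no z-intercept at any integer in the box.
Finally, matching integer coefficients to the picture gives p.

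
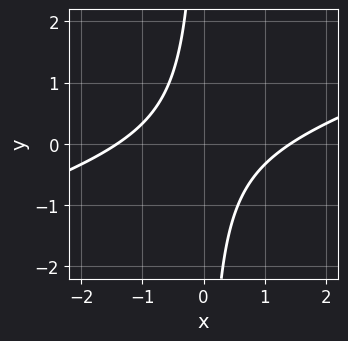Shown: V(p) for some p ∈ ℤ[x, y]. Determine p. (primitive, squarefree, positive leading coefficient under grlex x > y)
x^2 - 3*x*y - 2

(a) The degree is 2 — the shape is more complex than any degree-1 curve.
(b) Checking where it meets the axes: the curve avoids every integer y-axis point in the box.
(c) The integer polynomial consistent with all of this is the stated p.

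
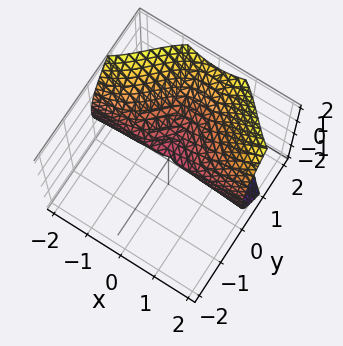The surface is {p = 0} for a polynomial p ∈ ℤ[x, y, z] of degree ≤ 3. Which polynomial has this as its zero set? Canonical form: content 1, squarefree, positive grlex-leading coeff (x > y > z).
3*x^2*y + y^3 - 3*z^2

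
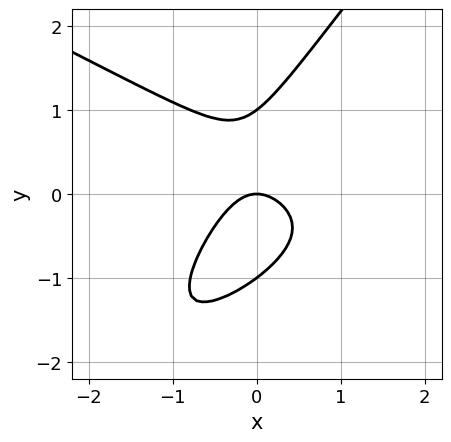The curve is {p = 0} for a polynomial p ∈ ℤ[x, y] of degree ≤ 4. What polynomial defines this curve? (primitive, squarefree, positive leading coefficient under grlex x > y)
x^3 - 3*x*y^2 + 2*y^3 - 3*x^2 - 2*y

First, deg p = 3. A generic line meets the curve in up to 3 points.
Then, checking where it meets the axes: it crosses the x-axis at the gridline x = 0; among the integer gridlines, it crosses the y-axis at y ∈ {-1, 0, 1}.
Finally, putting this together gives p.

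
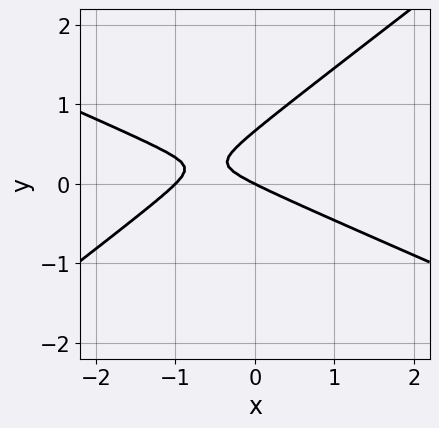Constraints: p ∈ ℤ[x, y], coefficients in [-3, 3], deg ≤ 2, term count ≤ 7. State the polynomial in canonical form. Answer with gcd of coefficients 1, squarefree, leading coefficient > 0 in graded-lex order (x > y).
x^2 + x*y - 3*y^2 + x + 2*y

1. deg p = 2.
2. From the visible intercepts: among the integer gridlines, it crosses the x-axis at x ∈ {-1, 0}; it meets the y-axis at y = 0 (among the integer gridlines).
3. Together with the visible shape, these determine p as stated.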